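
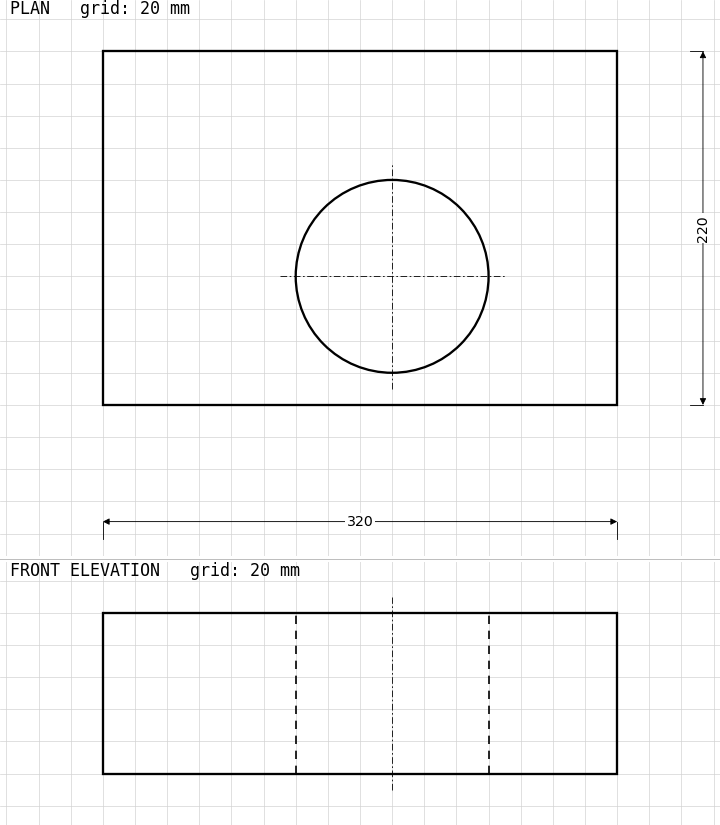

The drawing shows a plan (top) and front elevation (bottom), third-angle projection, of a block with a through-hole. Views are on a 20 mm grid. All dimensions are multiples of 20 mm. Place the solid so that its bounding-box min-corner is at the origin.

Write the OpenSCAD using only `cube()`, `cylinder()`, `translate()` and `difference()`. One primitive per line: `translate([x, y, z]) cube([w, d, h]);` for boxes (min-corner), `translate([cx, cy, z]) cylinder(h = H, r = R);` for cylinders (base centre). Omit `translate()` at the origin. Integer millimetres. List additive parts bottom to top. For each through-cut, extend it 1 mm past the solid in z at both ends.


difference() {
  cube([320, 220, 100]);
  translate([180, 80, -1]) cylinder(h = 102, r = 60);
}


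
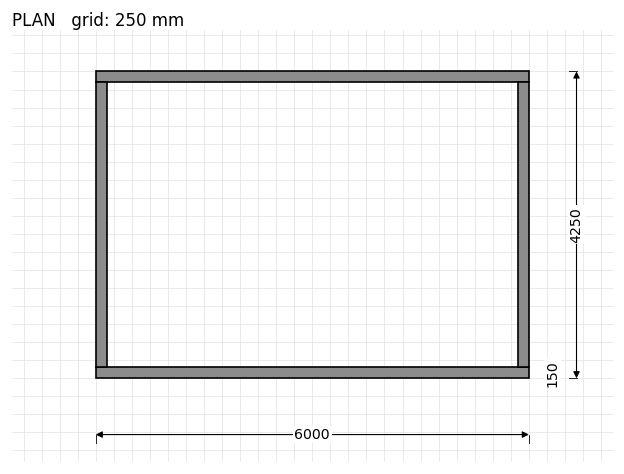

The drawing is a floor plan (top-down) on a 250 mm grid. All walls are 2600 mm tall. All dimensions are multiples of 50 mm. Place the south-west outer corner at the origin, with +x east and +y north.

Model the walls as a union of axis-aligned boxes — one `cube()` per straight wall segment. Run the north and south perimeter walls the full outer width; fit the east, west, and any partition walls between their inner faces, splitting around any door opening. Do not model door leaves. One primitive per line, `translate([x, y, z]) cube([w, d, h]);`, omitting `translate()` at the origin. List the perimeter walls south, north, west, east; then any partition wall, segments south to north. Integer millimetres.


cube([6000, 150, 2600]);
translate([0, 4100, 0]) cube([6000, 150, 2600]);
translate([0, 150, 0]) cube([150, 3950, 2600]);
translate([5850, 150, 0]) cube([150, 3950, 2600]);


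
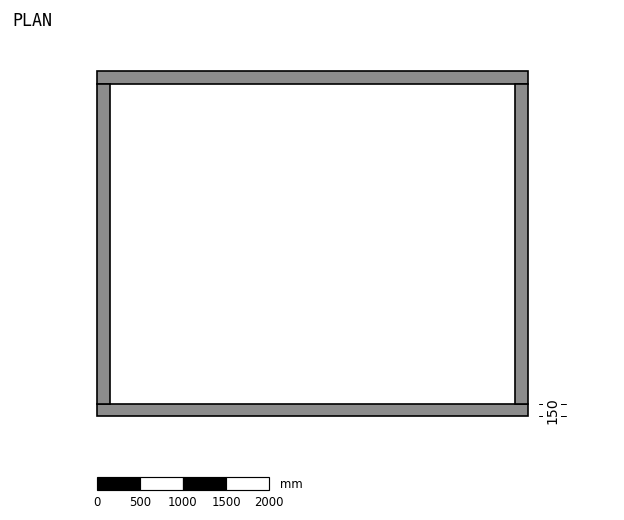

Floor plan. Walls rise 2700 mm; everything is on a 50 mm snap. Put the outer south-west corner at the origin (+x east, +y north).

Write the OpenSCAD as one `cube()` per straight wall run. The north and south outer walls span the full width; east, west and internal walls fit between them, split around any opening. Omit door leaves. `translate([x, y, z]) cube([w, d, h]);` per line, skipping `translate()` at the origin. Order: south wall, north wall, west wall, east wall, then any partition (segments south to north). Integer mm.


cube([5000, 150, 2700]);
translate([0, 3850, 0]) cube([5000, 150, 2700]);
translate([0, 150, 0]) cube([150, 3700, 2700]);
translate([4850, 150, 0]) cube([150, 3700, 2700]);


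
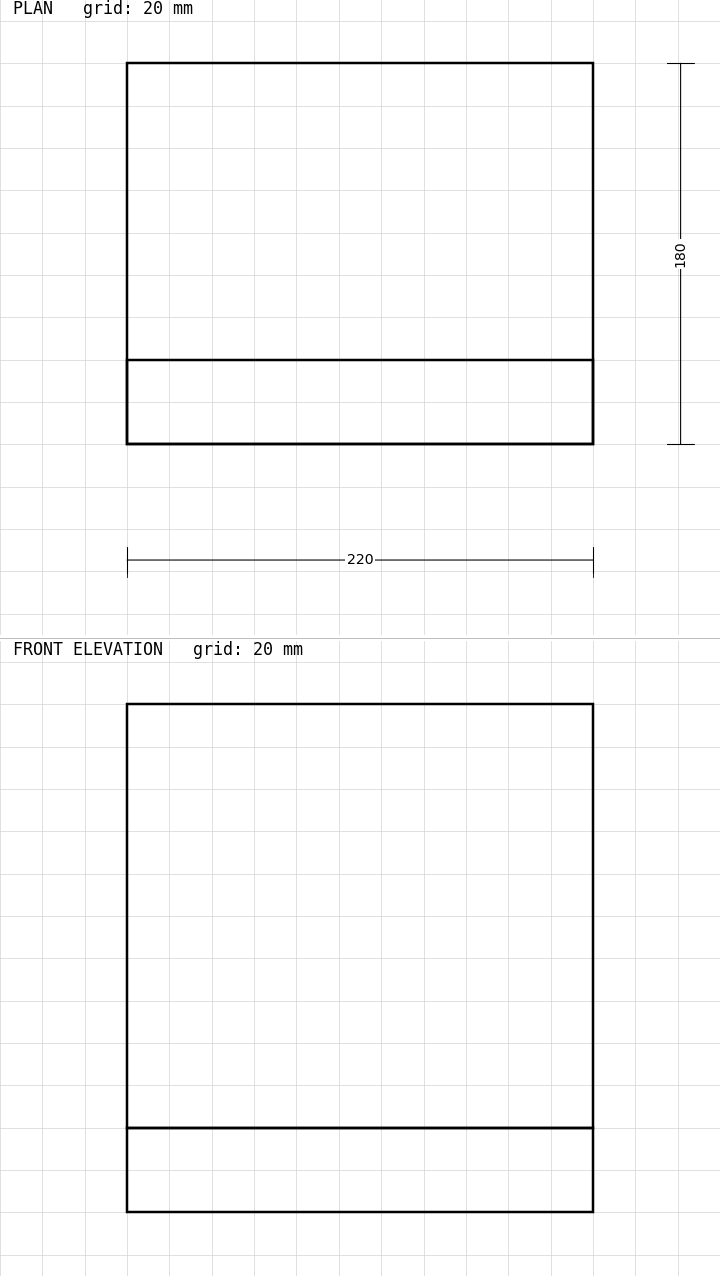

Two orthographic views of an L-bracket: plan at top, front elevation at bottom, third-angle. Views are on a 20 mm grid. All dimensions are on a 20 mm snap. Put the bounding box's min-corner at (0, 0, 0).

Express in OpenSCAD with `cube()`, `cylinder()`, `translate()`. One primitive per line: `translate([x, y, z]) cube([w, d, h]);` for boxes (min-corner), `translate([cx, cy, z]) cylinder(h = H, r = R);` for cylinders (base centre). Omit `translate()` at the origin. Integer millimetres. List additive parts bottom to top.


cube([220, 180, 40]);
translate([0, 0, 40]) cube([220, 40, 200]);


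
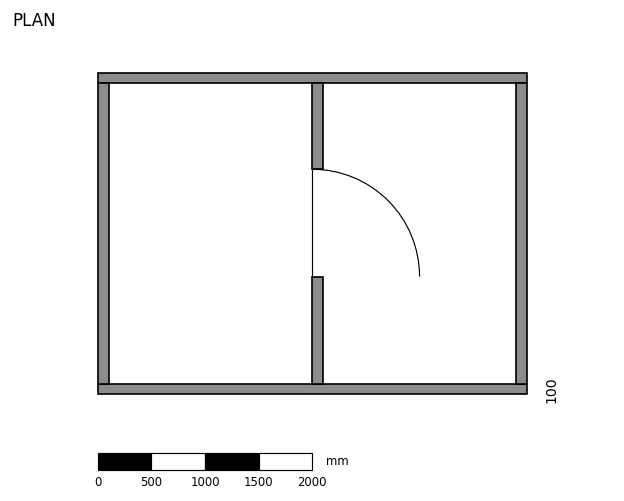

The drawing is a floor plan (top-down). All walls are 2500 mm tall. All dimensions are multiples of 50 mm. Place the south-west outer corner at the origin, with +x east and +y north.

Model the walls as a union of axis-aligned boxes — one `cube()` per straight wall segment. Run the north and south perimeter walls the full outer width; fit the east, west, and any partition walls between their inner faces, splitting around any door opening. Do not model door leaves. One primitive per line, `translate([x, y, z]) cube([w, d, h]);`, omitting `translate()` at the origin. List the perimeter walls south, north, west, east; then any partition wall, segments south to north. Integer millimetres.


cube([4000, 100, 2500]);
translate([0, 2900, 0]) cube([4000, 100, 2500]);
translate([0, 100, 0]) cube([100, 2800, 2500]);
translate([3900, 100, 0]) cube([100, 2800, 2500]);
translate([2000, 100, 0]) cube([100, 1000, 2500]);
translate([2000, 2100, 0]) cube([100, 800, 2500]);


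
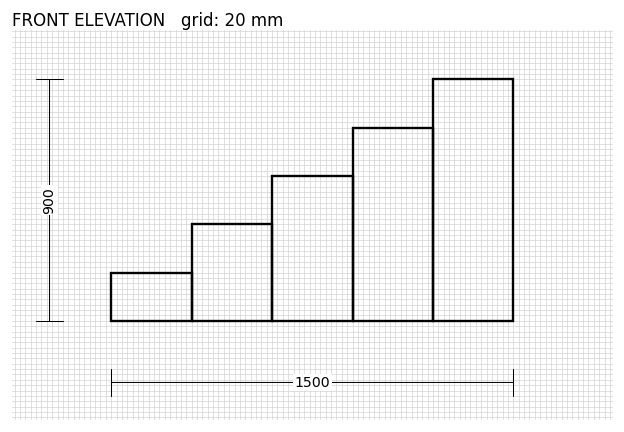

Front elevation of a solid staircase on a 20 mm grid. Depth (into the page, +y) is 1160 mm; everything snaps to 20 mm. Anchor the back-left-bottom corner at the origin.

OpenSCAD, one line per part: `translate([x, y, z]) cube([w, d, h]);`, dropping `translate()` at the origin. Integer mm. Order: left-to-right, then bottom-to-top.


cube([300, 1160, 180]);
translate([300, 0, 0]) cube([300, 1160, 360]);
translate([600, 0, 0]) cube([300, 1160, 540]);
translate([900, 0, 0]) cube([300, 1160, 720]);
translate([1200, 0, 0]) cube([300, 1160, 900]);


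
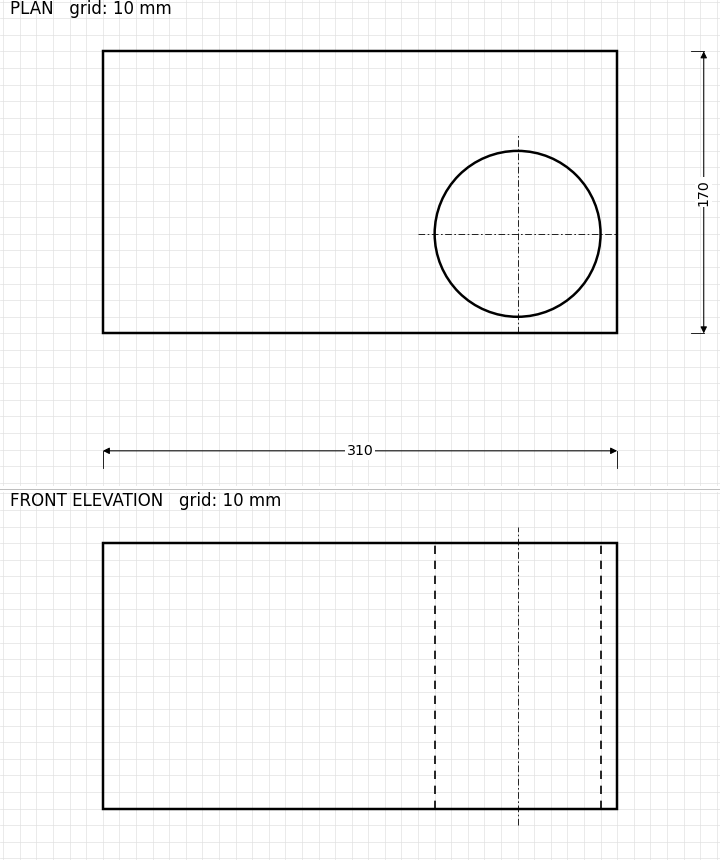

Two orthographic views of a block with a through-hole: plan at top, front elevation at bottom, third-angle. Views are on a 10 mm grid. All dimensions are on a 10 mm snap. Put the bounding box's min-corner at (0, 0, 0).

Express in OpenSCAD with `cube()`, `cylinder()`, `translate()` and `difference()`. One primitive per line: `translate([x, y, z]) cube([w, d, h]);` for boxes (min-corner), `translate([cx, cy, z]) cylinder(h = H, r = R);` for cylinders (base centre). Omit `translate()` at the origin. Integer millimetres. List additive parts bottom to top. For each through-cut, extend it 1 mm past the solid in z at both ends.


difference() {
  cube([310, 170, 160]);
  translate([250, 60, -1]) cylinder(h = 162, r = 50);
}


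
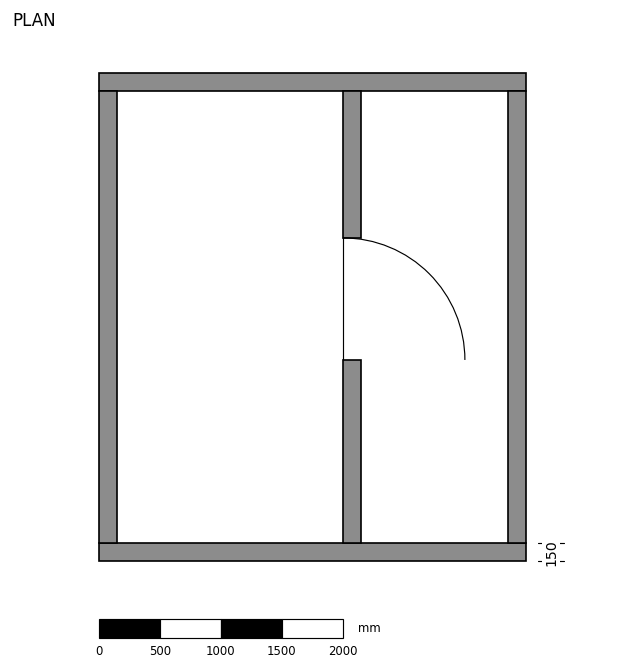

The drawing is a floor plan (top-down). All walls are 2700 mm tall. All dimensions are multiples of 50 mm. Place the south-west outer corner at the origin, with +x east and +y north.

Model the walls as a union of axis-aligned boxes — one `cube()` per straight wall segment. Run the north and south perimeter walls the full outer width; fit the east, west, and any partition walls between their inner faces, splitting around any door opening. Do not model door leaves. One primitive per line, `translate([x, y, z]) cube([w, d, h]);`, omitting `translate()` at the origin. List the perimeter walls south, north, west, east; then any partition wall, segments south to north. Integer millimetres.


cube([3500, 150, 2700]);
translate([0, 3850, 0]) cube([3500, 150, 2700]);
translate([0, 150, 0]) cube([150, 3700, 2700]);
translate([3350, 150, 0]) cube([150, 3700, 2700]);
translate([2000, 150, 0]) cube([150, 1500, 2700]);
translate([2000, 2650, 0]) cube([150, 1200, 2700]);


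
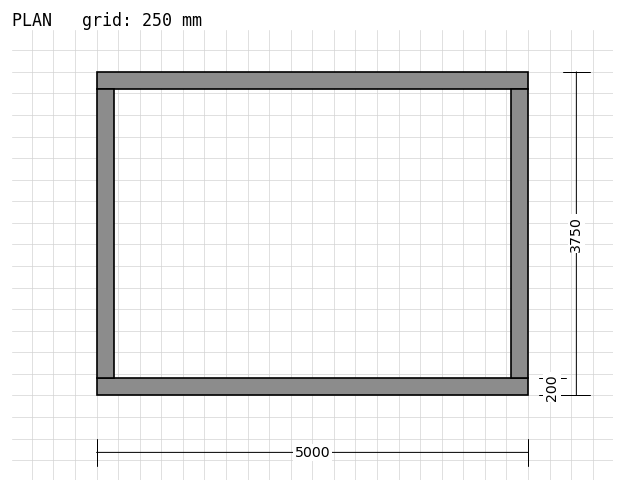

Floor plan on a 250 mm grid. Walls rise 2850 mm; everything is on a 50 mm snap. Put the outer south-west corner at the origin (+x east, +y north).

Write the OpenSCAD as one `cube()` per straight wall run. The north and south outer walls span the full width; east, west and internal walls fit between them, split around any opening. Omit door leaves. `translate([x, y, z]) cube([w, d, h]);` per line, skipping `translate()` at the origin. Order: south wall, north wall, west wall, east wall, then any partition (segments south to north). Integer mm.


cube([5000, 200, 2850]);
translate([0, 3550, 0]) cube([5000, 200, 2850]);
translate([0, 200, 0]) cube([200, 3350, 2850]);
translate([4800, 200, 0]) cube([200, 3350, 2850]);


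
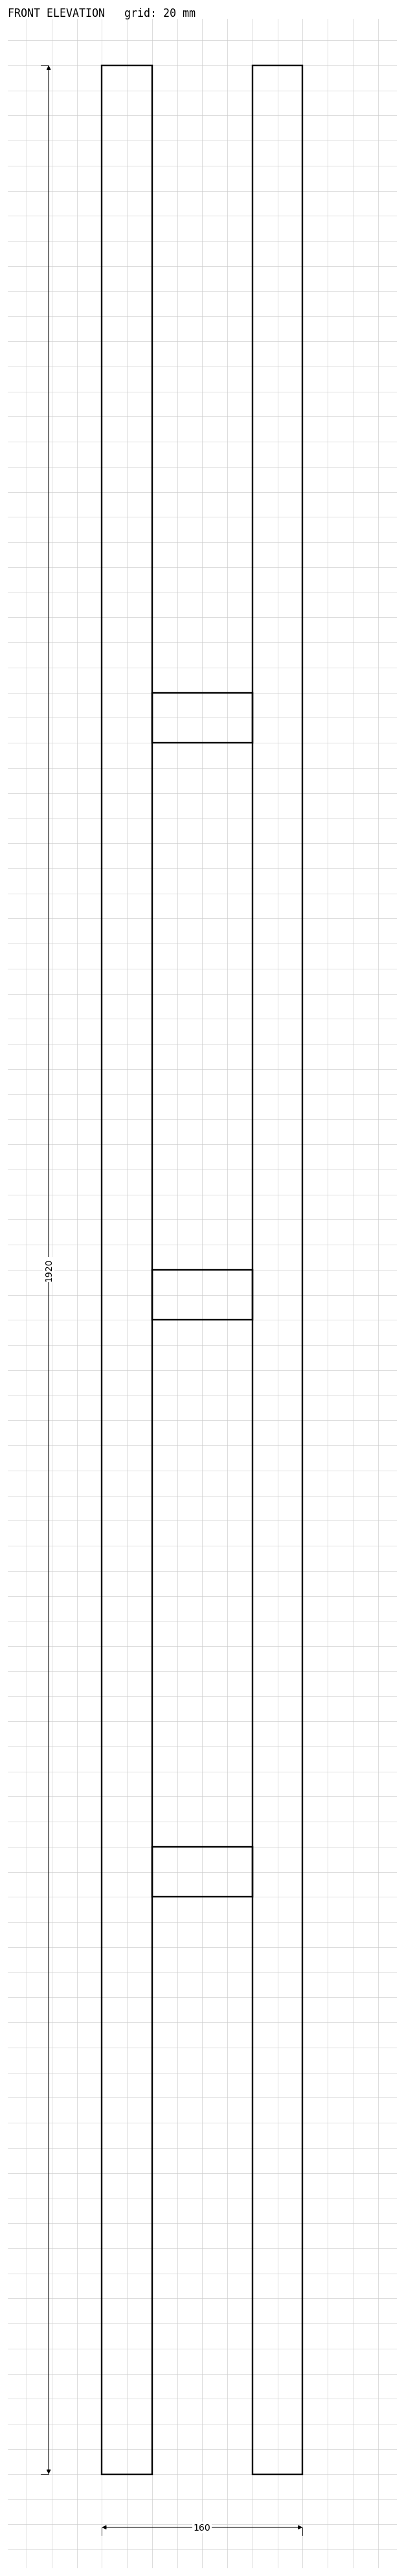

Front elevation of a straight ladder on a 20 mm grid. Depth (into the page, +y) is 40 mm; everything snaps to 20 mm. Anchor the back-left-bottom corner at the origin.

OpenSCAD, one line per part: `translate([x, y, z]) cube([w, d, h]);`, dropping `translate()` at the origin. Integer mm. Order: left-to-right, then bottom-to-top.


cube([40, 40, 1920]);
translate([40, 0, 460]) cube([80, 40, 40]);
translate([40, 0, 920]) cube([80, 40, 40]);
translate([40, 0, 1380]) cube([80, 40, 40]);
translate([120, 0, 0]) cube([40, 40, 1920]);


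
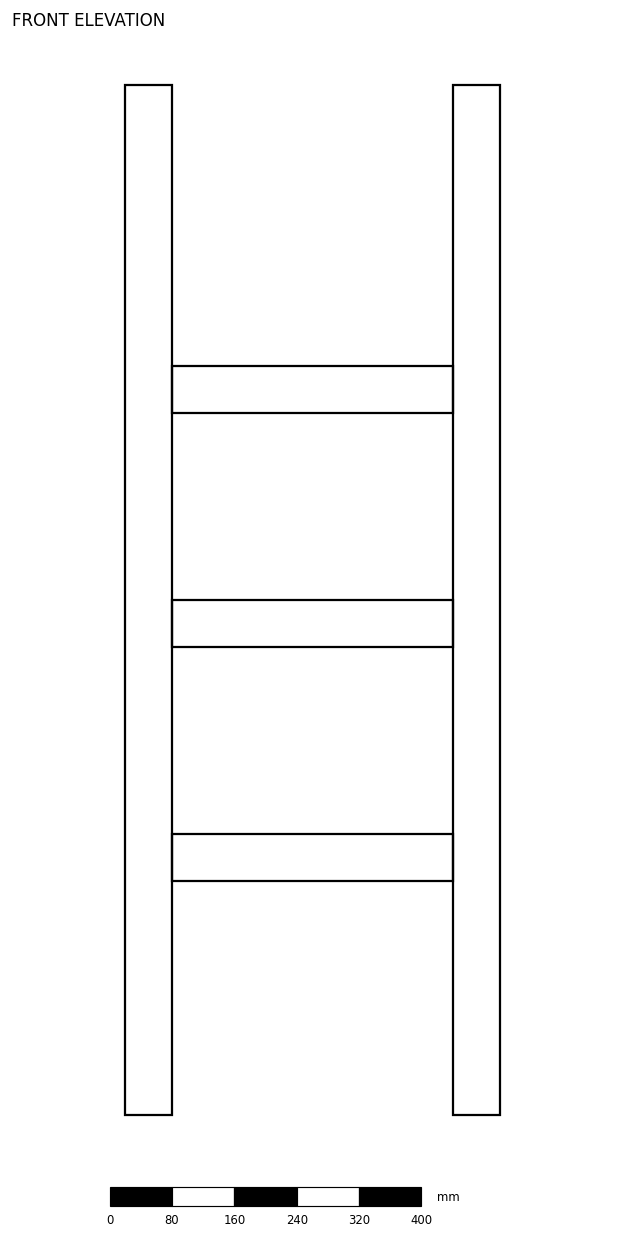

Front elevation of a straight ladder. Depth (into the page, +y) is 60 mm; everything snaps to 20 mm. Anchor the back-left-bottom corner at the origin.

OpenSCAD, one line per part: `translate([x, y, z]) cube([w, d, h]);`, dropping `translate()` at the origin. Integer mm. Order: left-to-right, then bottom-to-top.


cube([60, 60, 1320]);
translate([60, 0, 300]) cube([360, 60, 60]);
translate([60, 0, 600]) cube([360, 60, 60]);
translate([60, 0, 900]) cube([360, 60, 60]);
translate([420, 0, 0]) cube([60, 60, 1320]);


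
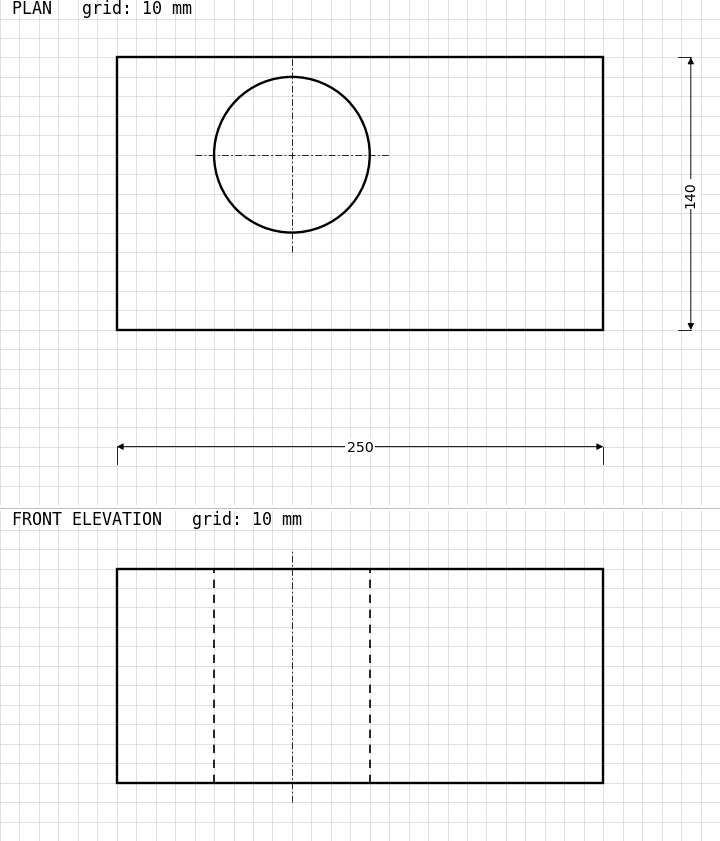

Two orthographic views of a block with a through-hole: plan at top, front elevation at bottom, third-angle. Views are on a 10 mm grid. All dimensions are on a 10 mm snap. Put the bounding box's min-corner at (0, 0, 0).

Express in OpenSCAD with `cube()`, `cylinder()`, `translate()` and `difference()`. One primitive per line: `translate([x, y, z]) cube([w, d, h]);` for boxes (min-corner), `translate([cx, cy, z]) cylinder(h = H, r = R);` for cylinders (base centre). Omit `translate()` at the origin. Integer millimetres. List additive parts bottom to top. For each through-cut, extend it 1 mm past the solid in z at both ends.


difference() {
  cube([250, 140, 110]);
  translate([90, 90, -1]) cylinder(h = 112, r = 40);
}


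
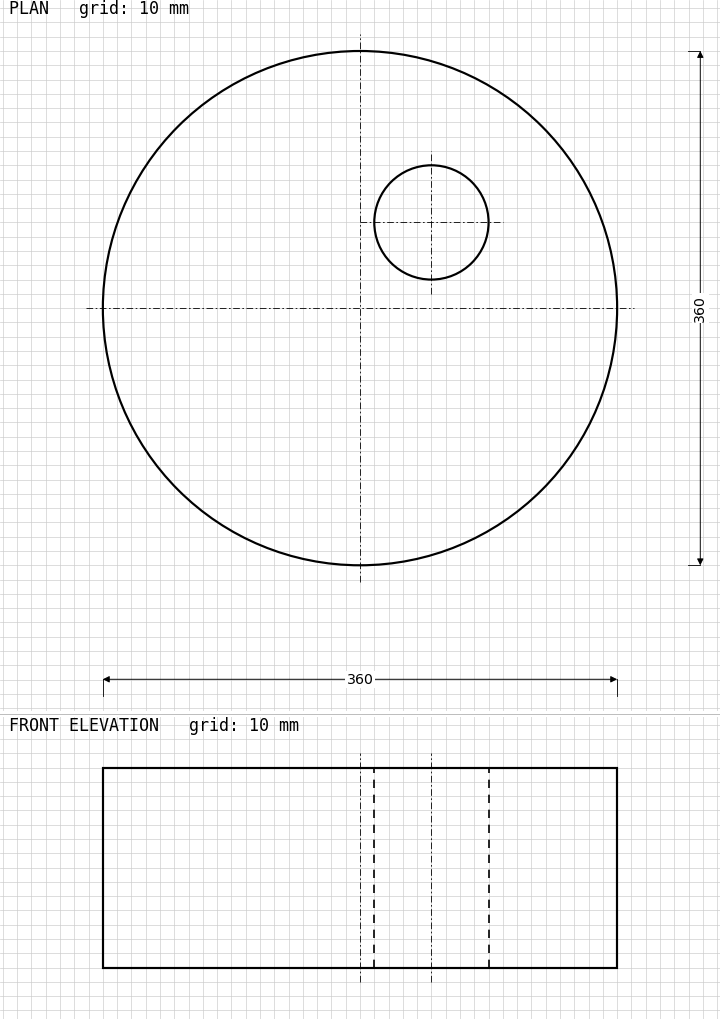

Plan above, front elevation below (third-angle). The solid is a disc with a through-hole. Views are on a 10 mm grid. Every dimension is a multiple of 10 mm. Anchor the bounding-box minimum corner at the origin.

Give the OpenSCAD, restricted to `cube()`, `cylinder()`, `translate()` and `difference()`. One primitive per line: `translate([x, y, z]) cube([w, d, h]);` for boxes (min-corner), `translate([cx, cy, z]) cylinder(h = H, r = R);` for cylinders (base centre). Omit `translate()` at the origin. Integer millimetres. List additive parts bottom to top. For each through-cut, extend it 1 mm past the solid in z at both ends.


difference() {
  translate([180, 180, 0]) cylinder(h = 140, r = 180);
  translate([230, 240, -1]) cylinder(h = 142, r = 40);
}


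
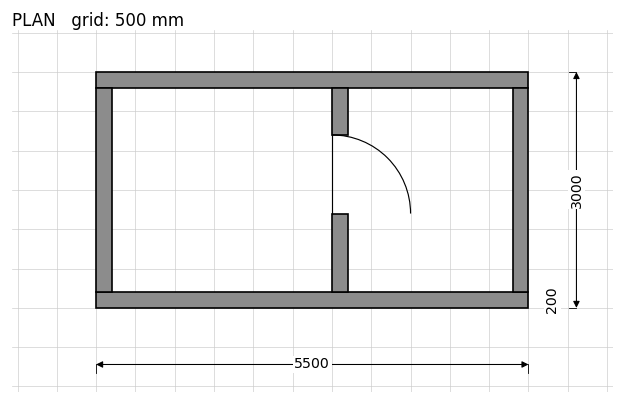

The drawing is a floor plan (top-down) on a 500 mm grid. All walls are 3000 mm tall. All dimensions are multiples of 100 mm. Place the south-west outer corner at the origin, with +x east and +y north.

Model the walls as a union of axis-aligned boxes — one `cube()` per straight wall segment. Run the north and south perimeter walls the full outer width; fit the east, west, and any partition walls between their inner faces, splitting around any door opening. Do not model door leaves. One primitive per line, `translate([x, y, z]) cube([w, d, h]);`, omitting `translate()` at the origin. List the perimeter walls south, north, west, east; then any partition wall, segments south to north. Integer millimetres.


cube([5500, 200, 3000]);
translate([0, 2800, 0]) cube([5500, 200, 3000]);
translate([0, 200, 0]) cube([200, 2600, 3000]);
translate([5300, 200, 0]) cube([200, 2600, 3000]);
translate([3000, 200, 0]) cube([200, 1000, 3000]);
translate([3000, 2200, 0]) cube([200, 600, 3000]);


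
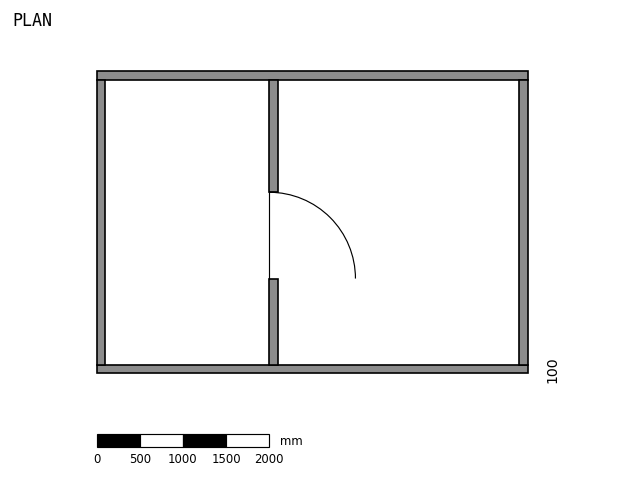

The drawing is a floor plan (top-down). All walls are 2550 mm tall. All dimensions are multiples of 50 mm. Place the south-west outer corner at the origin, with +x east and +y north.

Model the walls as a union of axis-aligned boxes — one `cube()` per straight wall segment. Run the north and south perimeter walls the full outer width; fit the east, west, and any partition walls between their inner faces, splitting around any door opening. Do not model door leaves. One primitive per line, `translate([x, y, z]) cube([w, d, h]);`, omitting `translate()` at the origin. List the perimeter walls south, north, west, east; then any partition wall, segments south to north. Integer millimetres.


cube([5000, 100, 2550]);
translate([0, 3400, 0]) cube([5000, 100, 2550]);
translate([0, 100, 0]) cube([100, 3300, 2550]);
translate([4900, 100, 0]) cube([100, 3300, 2550]);
translate([2000, 100, 0]) cube([100, 1000, 2550]);
translate([2000, 2100, 0]) cube([100, 1300, 2550]);


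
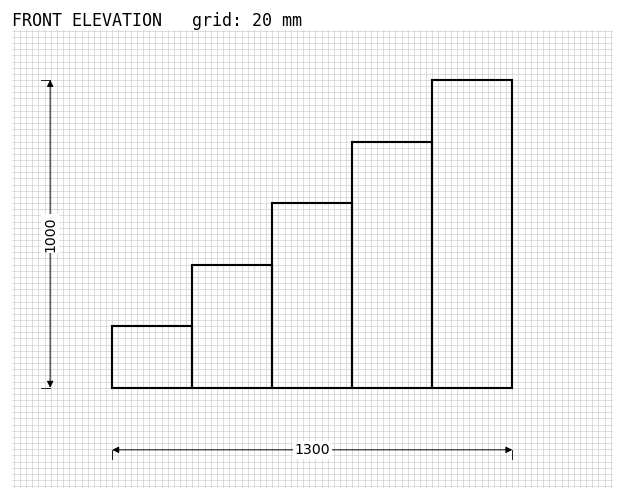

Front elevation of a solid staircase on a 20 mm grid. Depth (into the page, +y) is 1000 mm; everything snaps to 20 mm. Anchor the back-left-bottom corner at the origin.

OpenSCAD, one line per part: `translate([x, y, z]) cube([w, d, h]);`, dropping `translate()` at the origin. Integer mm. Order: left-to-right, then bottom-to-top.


cube([260, 1000, 200]);
translate([260, 0, 0]) cube([260, 1000, 400]);
translate([520, 0, 0]) cube([260, 1000, 600]);
translate([780, 0, 0]) cube([260, 1000, 800]);
translate([1040, 0, 0]) cube([260, 1000, 1000]);


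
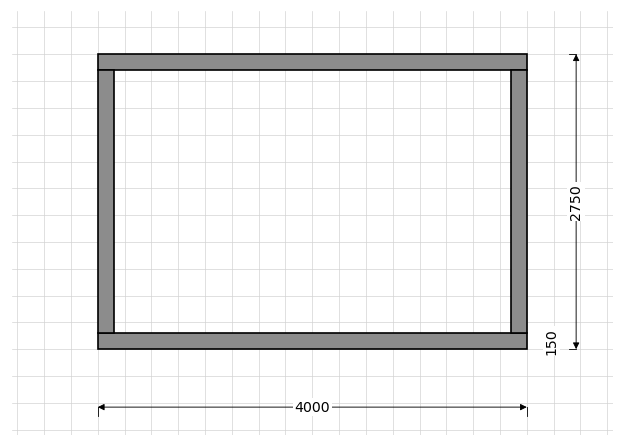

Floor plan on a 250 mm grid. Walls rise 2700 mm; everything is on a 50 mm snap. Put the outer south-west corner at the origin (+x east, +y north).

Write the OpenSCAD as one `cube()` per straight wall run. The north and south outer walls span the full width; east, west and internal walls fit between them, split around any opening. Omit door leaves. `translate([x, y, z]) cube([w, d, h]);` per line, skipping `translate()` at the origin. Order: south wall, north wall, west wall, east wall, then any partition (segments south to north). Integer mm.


cube([4000, 150, 2700]);
translate([0, 2600, 0]) cube([4000, 150, 2700]);
translate([0, 150, 0]) cube([150, 2450, 2700]);
translate([3850, 150, 0]) cube([150, 2450, 2700]);


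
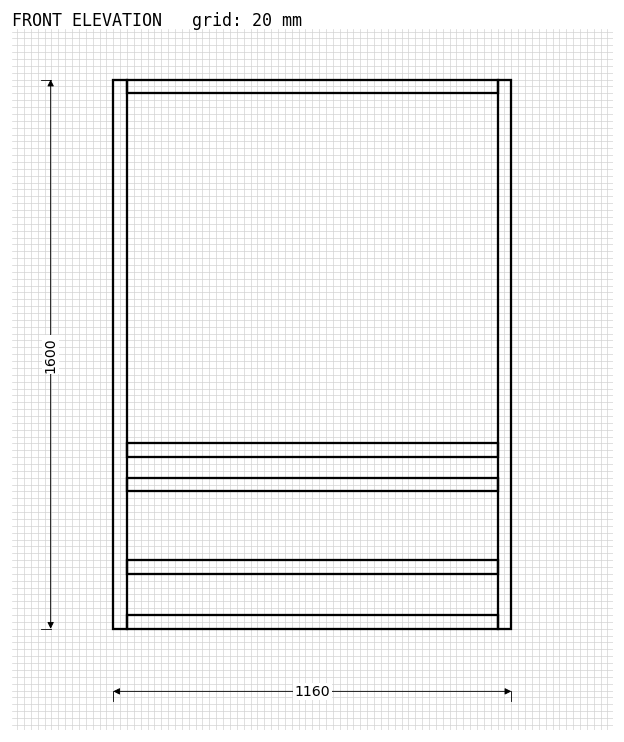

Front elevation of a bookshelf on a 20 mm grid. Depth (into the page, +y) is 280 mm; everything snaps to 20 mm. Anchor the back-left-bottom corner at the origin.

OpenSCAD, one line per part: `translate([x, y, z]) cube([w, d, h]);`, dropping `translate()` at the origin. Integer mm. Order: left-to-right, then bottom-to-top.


cube([40, 280, 1600]);
translate([40, 0, 0]) cube([1080, 280, 40]);
translate([40, 0, 160]) cube([1080, 280, 40]);
translate([40, 0, 400]) cube([1080, 280, 40]);
translate([40, 0, 500]) cube([1080, 280, 40]);
translate([40, 0, 1560]) cube([1080, 280, 40]);
translate([1120, 0, 0]) cube([40, 280, 1600]);


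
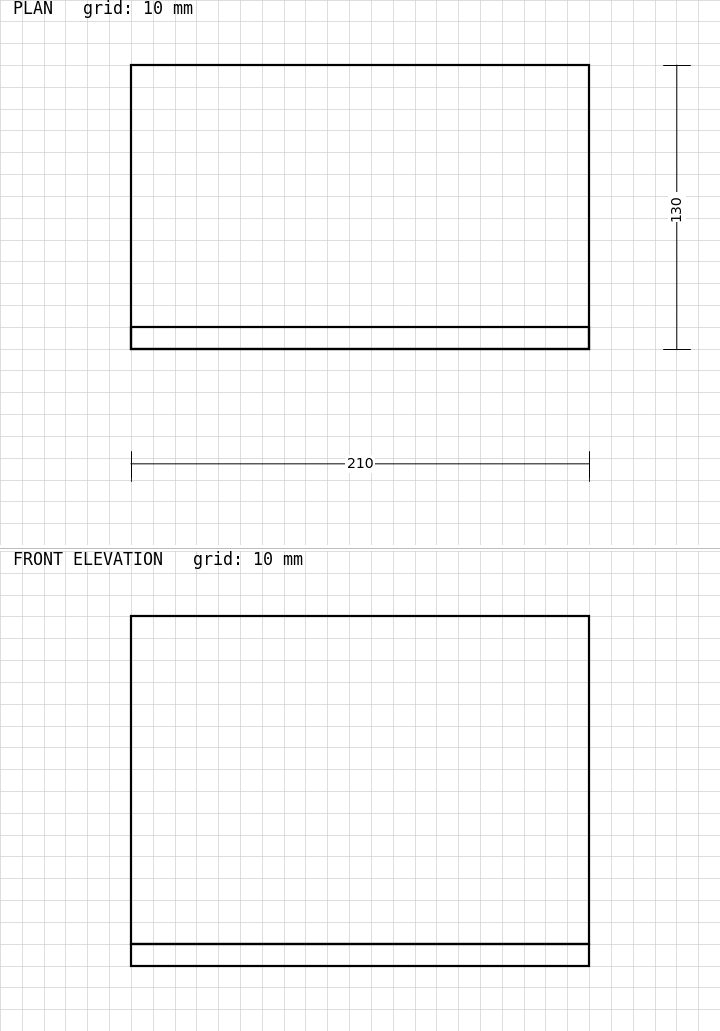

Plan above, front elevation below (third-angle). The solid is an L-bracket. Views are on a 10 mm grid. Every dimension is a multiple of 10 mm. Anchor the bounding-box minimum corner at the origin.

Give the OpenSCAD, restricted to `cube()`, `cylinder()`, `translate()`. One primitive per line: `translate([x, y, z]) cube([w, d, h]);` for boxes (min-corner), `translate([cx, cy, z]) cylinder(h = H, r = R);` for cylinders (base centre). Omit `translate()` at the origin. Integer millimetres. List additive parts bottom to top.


cube([210, 130, 10]);
translate([0, 0, 10]) cube([210, 10, 150]);


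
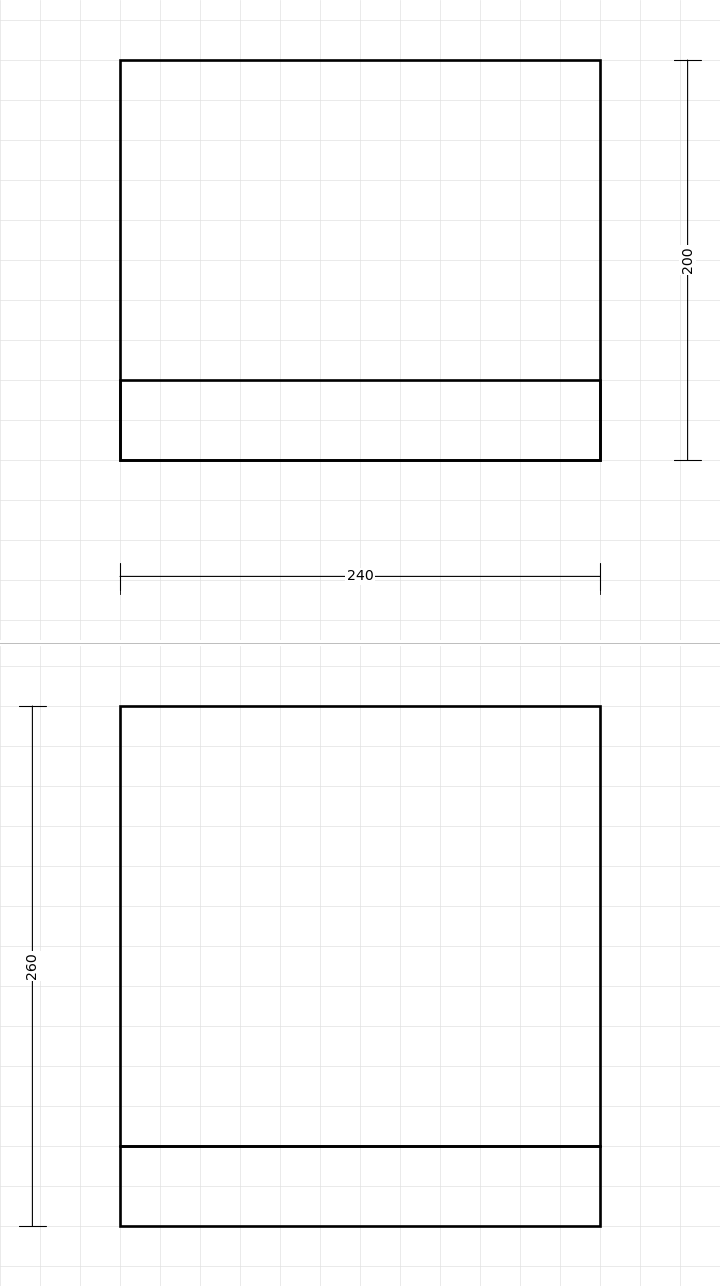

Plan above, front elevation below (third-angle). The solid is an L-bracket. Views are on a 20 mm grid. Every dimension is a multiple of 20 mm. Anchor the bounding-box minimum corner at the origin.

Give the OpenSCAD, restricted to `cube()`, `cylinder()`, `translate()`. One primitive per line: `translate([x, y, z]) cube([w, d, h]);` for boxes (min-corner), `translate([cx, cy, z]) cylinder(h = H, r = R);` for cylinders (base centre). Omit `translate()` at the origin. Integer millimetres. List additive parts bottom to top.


cube([240, 200, 40]);
translate([0, 0, 40]) cube([240, 40, 220]);


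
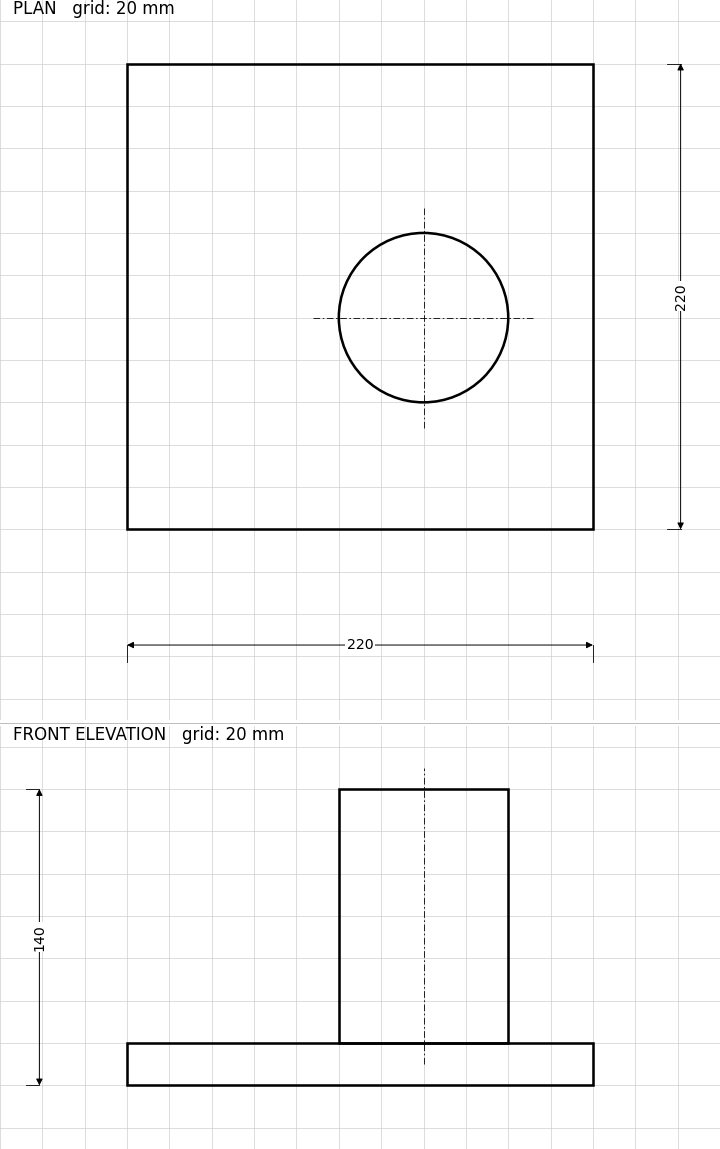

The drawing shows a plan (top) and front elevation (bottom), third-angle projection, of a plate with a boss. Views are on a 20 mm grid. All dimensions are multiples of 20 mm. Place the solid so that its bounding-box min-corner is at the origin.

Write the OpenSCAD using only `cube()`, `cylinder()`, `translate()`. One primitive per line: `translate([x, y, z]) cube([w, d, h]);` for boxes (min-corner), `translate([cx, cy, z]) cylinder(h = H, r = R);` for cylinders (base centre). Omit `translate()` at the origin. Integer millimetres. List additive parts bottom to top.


cube([220, 220, 20]);
translate([140, 100, 20]) cylinder(h = 120, r = 40);


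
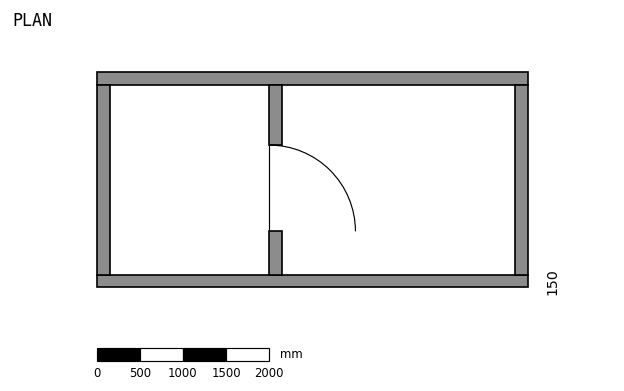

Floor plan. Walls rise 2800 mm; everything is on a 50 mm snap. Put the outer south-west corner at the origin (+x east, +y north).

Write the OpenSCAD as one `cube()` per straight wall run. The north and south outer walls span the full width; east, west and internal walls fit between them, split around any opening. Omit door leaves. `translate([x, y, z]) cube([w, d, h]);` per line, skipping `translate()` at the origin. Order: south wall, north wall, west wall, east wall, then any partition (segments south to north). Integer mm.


cube([5000, 150, 2800]);
translate([0, 2350, 0]) cube([5000, 150, 2800]);
translate([0, 150, 0]) cube([150, 2200, 2800]);
translate([4850, 150, 0]) cube([150, 2200, 2800]);
translate([2000, 150, 0]) cube([150, 500, 2800]);
translate([2000, 1650, 0]) cube([150, 700, 2800]);


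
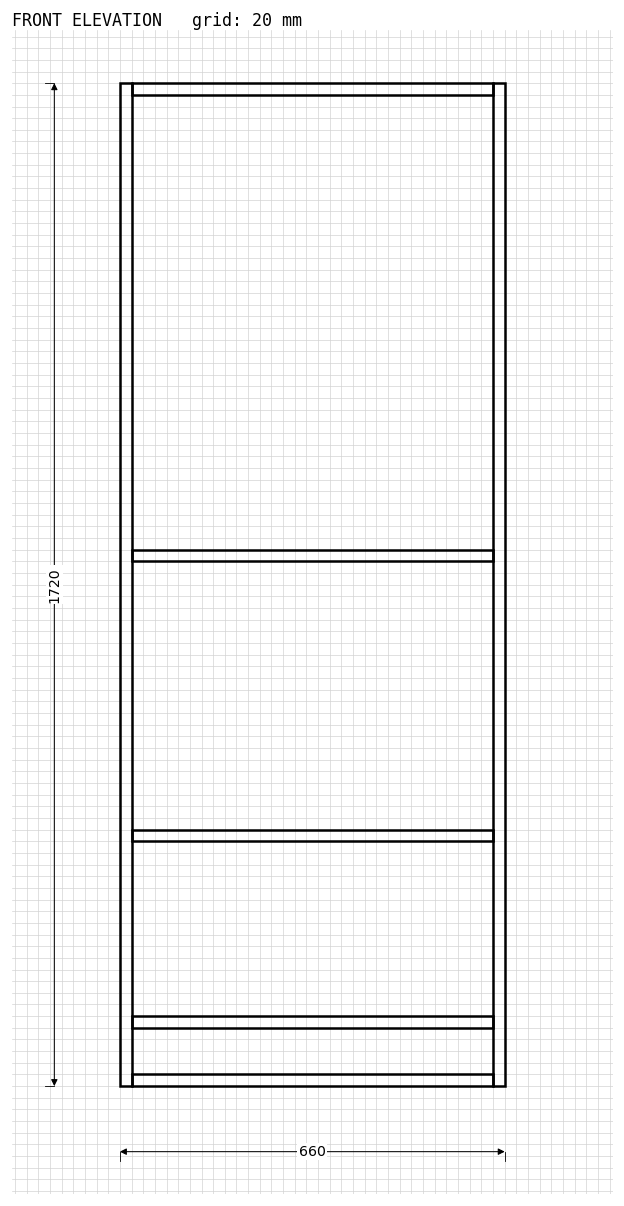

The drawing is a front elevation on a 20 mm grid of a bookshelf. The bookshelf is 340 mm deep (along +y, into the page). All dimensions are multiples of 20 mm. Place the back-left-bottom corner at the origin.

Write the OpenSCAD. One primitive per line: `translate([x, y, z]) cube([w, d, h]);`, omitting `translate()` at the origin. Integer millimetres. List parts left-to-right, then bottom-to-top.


cube([20, 340, 1720]);
translate([20, 0, 0]) cube([620, 340, 20]);
translate([20, 0, 100]) cube([620, 340, 20]);
translate([20, 0, 420]) cube([620, 340, 20]);
translate([20, 0, 900]) cube([620, 340, 20]);
translate([20, 0, 1700]) cube([620, 340, 20]);
translate([640, 0, 0]) cube([20, 340, 1720]);


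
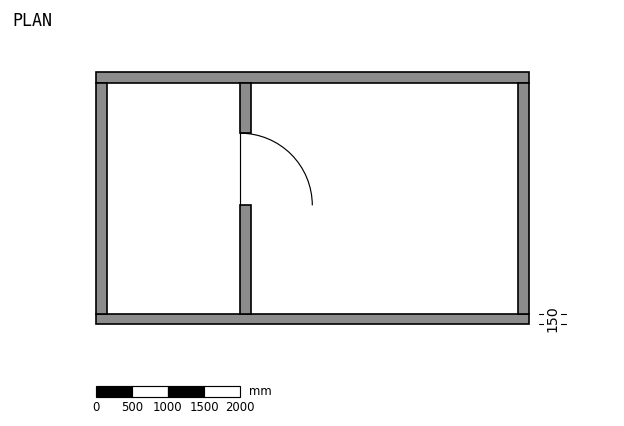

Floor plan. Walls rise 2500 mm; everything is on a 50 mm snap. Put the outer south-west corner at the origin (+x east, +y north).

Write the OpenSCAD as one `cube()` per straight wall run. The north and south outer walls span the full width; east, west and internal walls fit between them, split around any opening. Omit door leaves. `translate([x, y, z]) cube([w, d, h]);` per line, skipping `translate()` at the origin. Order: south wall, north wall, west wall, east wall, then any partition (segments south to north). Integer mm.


cube([6000, 150, 2500]);
translate([0, 3350, 0]) cube([6000, 150, 2500]);
translate([0, 150, 0]) cube([150, 3200, 2500]);
translate([5850, 150, 0]) cube([150, 3200, 2500]);
translate([2000, 150, 0]) cube([150, 1500, 2500]);
translate([2000, 2650, 0]) cube([150, 700, 2500]);


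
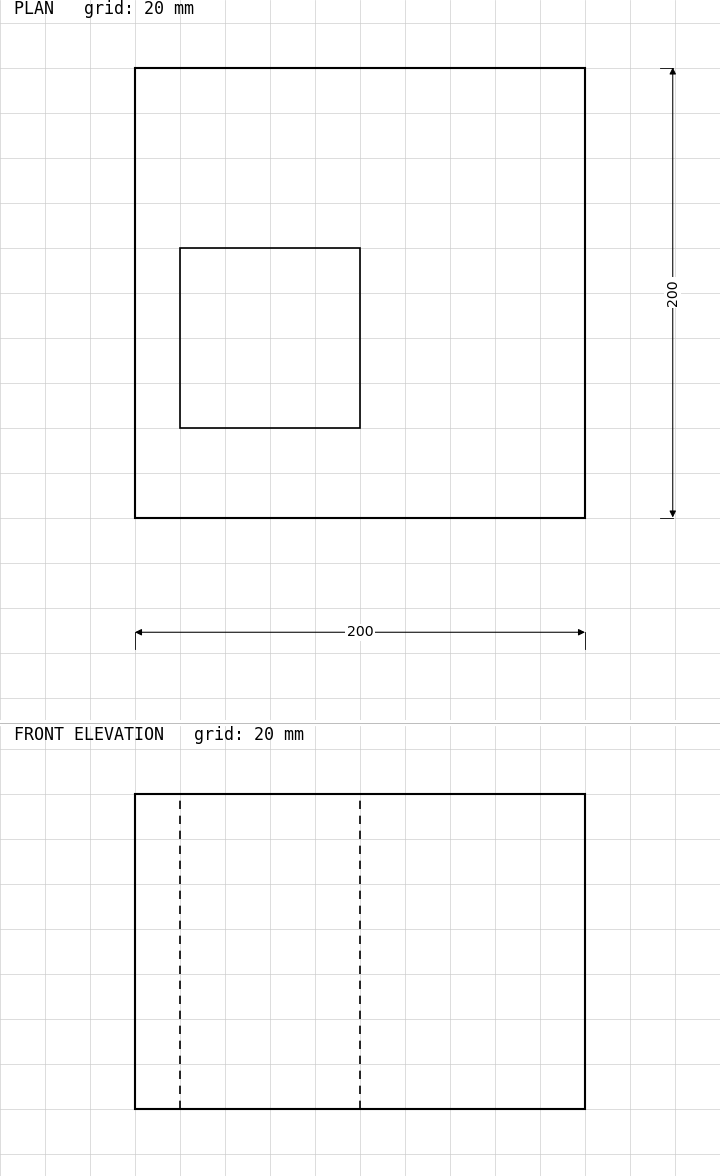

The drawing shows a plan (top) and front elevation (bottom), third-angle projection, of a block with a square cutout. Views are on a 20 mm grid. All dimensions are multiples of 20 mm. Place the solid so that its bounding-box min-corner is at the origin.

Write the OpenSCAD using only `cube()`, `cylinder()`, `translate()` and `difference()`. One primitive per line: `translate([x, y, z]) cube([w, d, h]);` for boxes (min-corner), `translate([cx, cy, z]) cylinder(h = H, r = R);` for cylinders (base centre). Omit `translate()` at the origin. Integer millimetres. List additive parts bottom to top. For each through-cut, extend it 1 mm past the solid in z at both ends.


difference() {
  cube([200, 200, 140]);
  translate([20, 40, -1]) cube([80, 80, 142]);
}


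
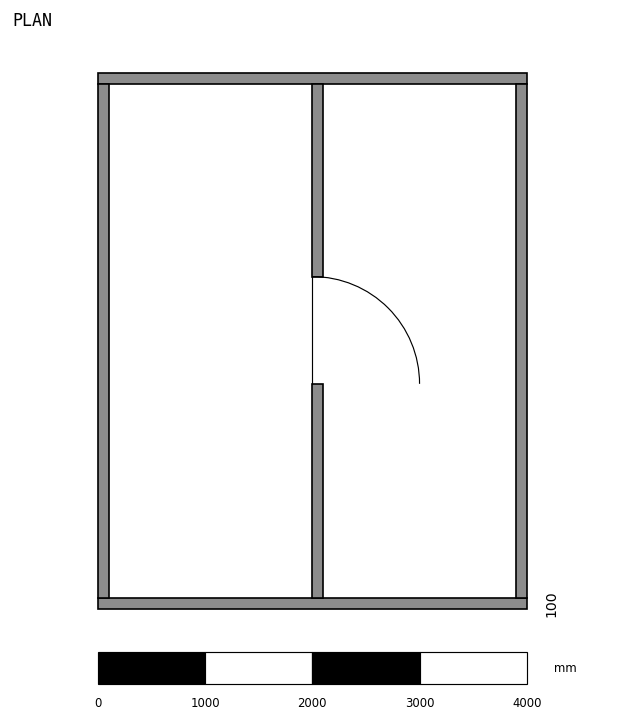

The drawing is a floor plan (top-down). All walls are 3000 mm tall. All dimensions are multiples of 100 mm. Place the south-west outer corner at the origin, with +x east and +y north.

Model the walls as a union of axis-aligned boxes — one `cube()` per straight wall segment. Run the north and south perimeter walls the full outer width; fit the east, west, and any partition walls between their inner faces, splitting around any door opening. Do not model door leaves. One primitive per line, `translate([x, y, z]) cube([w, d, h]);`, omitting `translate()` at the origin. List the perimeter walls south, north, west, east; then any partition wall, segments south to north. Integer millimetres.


cube([4000, 100, 3000]);
translate([0, 4900, 0]) cube([4000, 100, 3000]);
translate([0, 100, 0]) cube([100, 4800, 3000]);
translate([3900, 100, 0]) cube([100, 4800, 3000]);
translate([2000, 100, 0]) cube([100, 2000, 3000]);
translate([2000, 3100, 0]) cube([100, 1800, 3000]);


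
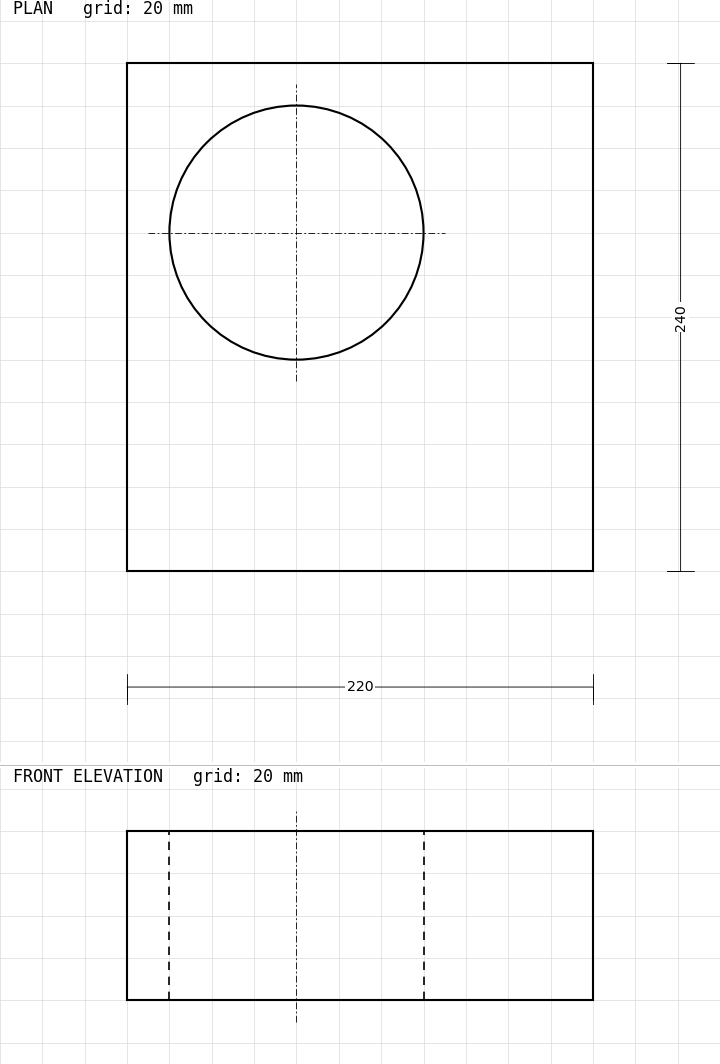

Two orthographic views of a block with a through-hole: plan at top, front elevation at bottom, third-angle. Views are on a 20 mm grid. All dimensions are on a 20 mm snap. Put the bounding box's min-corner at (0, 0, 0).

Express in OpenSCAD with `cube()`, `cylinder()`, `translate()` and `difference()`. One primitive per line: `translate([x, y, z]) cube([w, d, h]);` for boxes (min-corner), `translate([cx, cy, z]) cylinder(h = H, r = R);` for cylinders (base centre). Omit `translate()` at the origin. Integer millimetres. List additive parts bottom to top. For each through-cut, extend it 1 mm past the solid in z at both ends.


difference() {
  cube([220, 240, 80]);
  translate([80, 160, -1]) cylinder(h = 82, r = 60);
}


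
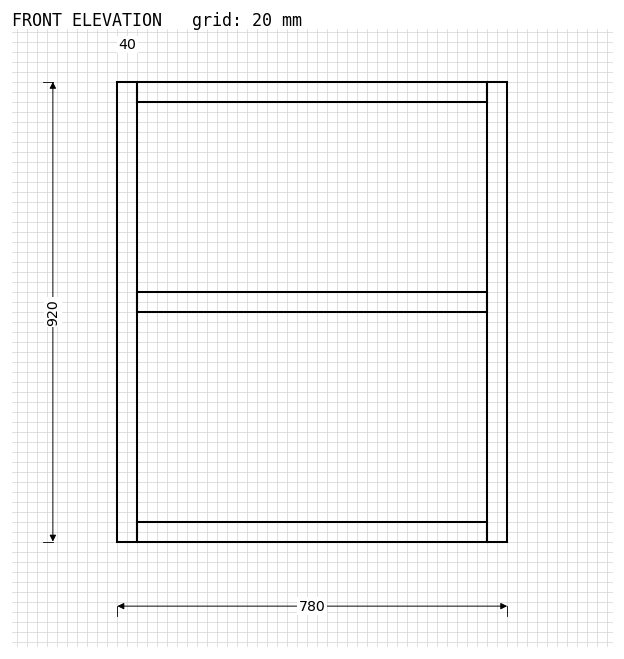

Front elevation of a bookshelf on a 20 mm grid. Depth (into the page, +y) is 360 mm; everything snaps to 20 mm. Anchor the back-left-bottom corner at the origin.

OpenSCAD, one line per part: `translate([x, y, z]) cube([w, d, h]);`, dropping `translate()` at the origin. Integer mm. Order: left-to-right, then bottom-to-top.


cube([40, 360, 920]);
translate([40, 0, 0]) cube([700, 360, 40]);
translate([40, 0, 460]) cube([700, 360, 40]);
translate([40, 0, 880]) cube([700, 360, 40]);
translate([740, 0, 0]) cube([40, 360, 920]);


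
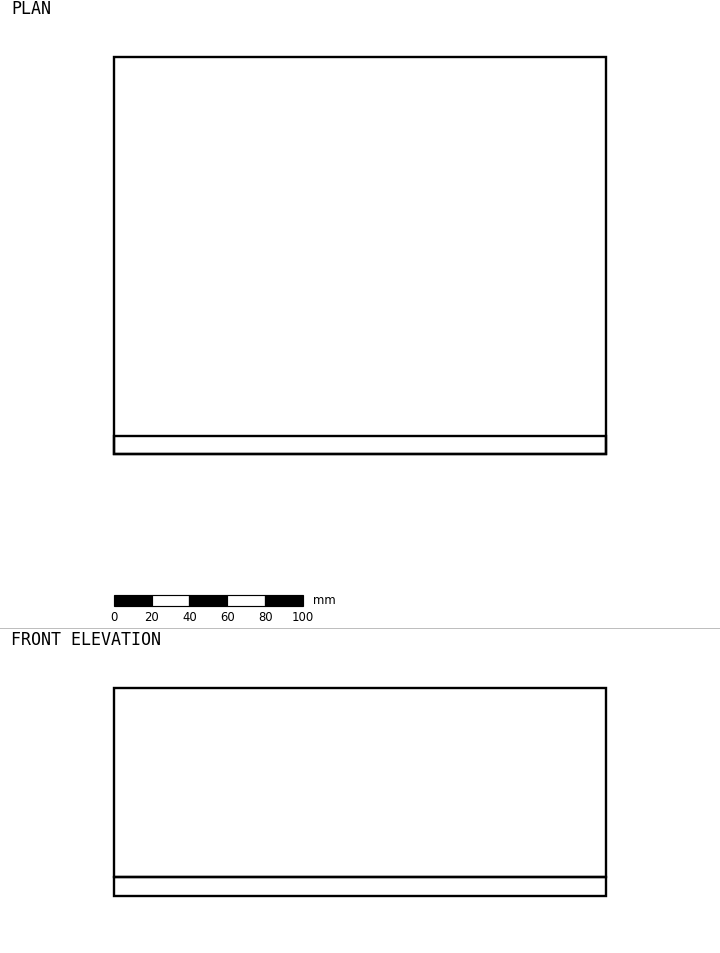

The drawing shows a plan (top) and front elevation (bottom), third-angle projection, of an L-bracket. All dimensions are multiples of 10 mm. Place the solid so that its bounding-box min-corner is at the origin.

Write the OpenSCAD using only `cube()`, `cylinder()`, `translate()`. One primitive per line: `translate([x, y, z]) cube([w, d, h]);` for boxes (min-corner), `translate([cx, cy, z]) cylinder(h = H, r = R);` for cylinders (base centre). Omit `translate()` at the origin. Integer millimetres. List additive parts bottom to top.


cube([260, 210, 10]);
translate([0, 0, 10]) cube([260, 10, 100]);


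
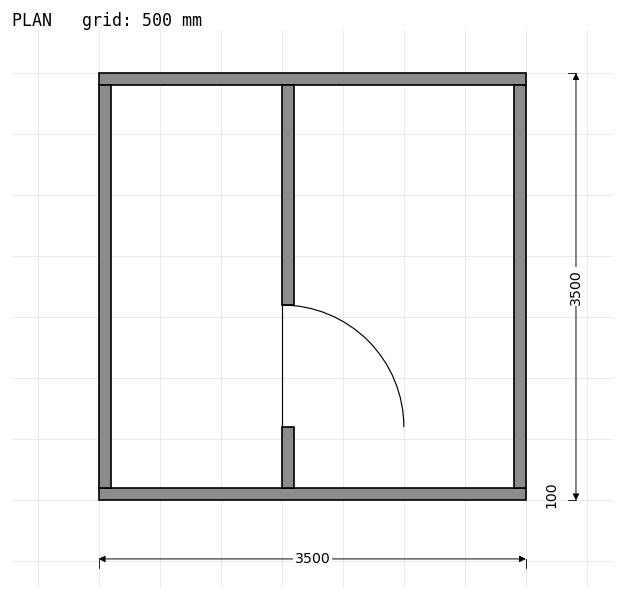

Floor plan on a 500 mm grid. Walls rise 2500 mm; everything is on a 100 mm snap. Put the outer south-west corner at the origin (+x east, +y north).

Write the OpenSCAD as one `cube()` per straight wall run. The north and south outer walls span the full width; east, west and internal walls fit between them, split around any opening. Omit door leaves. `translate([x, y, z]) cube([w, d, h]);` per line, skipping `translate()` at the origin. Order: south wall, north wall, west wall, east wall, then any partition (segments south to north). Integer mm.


cube([3500, 100, 2500]);
translate([0, 3400, 0]) cube([3500, 100, 2500]);
translate([0, 100, 0]) cube([100, 3300, 2500]);
translate([3400, 100, 0]) cube([100, 3300, 2500]);
translate([1500, 100, 0]) cube([100, 500, 2500]);
translate([1500, 1600, 0]) cube([100, 1800, 2500]);


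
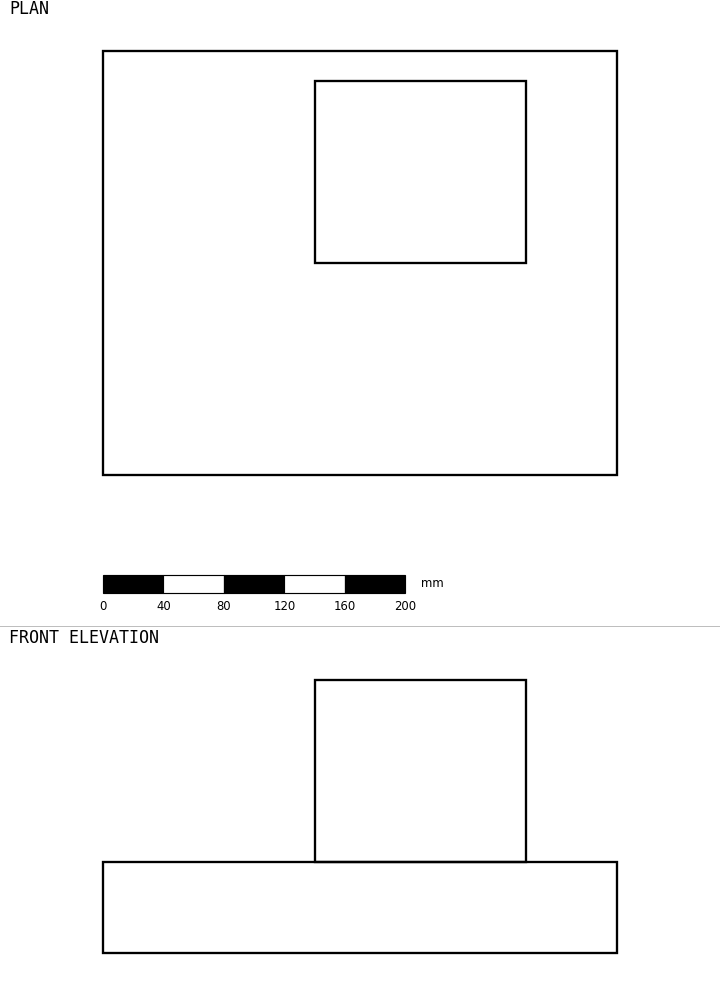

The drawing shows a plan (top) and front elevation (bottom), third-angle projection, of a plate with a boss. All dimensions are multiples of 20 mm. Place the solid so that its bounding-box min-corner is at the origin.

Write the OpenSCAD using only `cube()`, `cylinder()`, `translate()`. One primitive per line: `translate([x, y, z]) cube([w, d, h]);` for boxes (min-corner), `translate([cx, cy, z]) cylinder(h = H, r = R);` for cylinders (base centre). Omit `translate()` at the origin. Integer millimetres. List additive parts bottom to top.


cube([340, 280, 60]);
translate([140, 140, 60]) cube([140, 120, 120]);


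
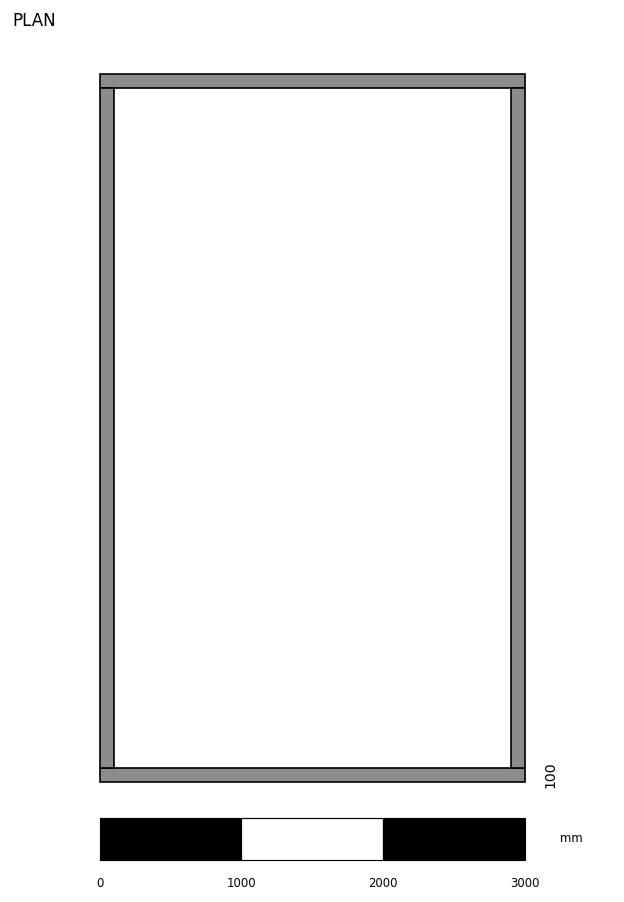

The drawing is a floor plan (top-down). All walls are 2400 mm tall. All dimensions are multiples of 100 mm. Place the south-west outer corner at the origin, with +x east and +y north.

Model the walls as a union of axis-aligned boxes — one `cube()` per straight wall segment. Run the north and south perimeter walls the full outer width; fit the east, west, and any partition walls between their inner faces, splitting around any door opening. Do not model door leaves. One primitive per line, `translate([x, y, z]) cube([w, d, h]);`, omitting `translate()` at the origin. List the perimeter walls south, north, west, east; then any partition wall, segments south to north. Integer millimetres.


cube([3000, 100, 2400]);
translate([0, 4900, 0]) cube([3000, 100, 2400]);
translate([0, 100, 0]) cube([100, 4800, 2400]);
translate([2900, 100, 0]) cube([100, 4800, 2400]);


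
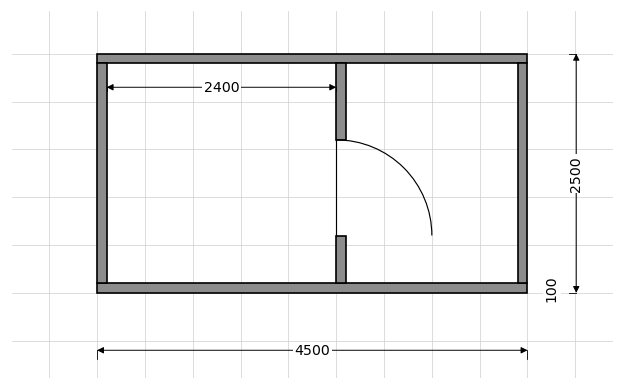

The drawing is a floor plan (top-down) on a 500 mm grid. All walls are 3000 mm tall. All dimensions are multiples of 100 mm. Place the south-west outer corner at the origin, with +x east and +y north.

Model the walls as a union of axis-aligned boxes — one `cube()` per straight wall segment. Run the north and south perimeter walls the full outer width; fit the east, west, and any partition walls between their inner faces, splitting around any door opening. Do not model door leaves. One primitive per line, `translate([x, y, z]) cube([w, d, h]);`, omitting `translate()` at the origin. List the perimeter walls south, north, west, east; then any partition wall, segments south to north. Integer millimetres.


cube([4500, 100, 3000]);
translate([0, 2400, 0]) cube([4500, 100, 3000]);
translate([0, 100, 0]) cube([100, 2300, 3000]);
translate([4400, 100, 0]) cube([100, 2300, 3000]);
translate([2500, 100, 0]) cube([100, 500, 3000]);
translate([2500, 1600, 0]) cube([100, 800, 3000]);


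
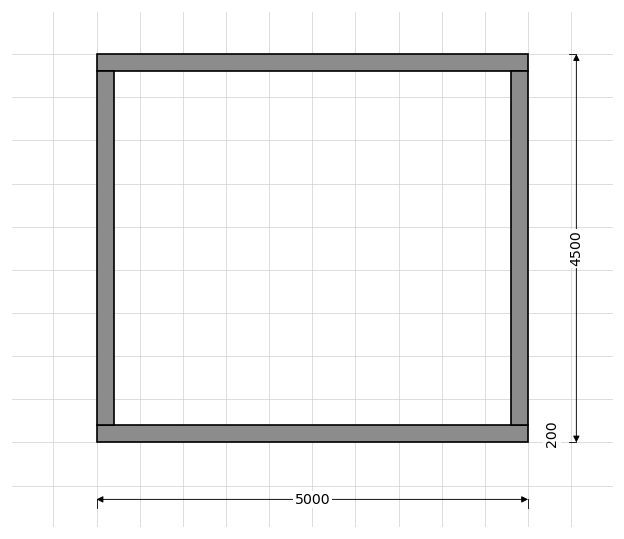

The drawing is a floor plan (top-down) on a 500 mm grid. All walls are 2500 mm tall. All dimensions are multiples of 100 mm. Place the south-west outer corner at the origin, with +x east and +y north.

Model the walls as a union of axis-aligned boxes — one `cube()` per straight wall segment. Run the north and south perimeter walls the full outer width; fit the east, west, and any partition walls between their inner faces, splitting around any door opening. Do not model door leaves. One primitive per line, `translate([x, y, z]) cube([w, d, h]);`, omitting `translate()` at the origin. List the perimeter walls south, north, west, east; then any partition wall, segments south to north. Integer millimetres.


cube([5000, 200, 2500]);
translate([0, 4300, 0]) cube([5000, 200, 2500]);
translate([0, 200, 0]) cube([200, 4100, 2500]);
translate([4800, 200, 0]) cube([200, 4100, 2500]);


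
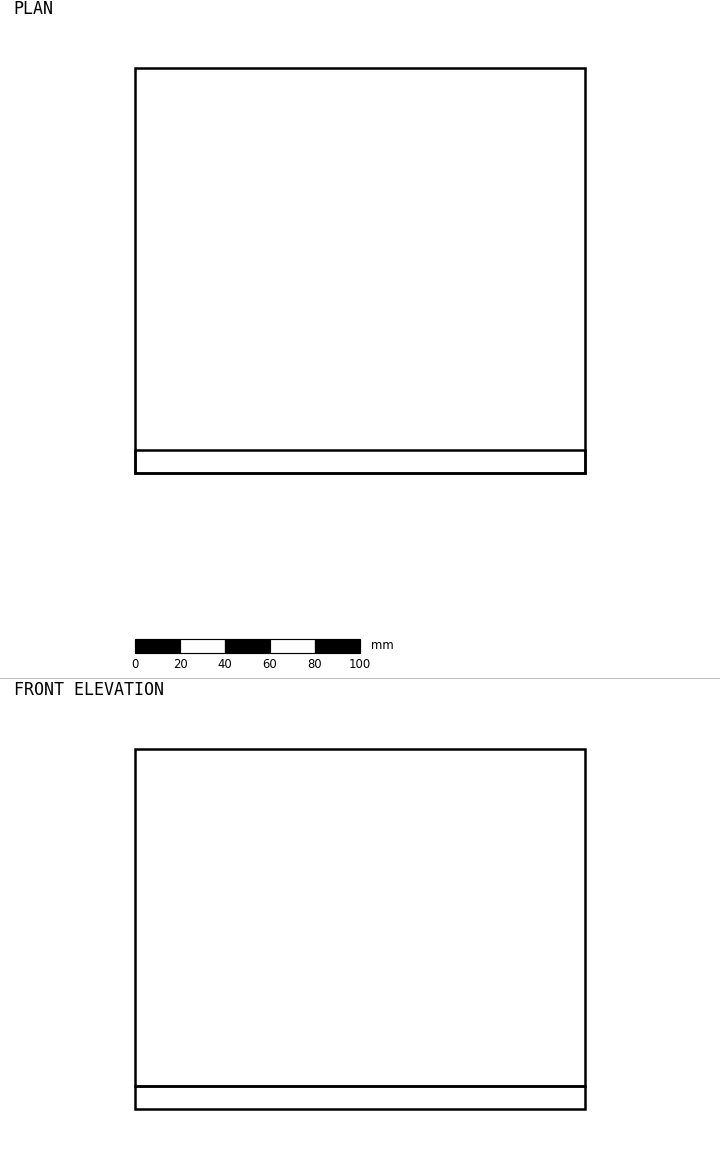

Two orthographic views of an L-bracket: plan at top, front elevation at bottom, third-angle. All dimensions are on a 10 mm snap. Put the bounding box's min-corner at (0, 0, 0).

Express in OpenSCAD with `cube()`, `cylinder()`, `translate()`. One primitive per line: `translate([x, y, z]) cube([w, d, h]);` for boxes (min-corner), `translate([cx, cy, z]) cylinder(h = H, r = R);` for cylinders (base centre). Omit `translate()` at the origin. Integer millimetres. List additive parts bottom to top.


cube([200, 180, 10]);
translate([0, 0, 10]) cube([200, 10, 150]);


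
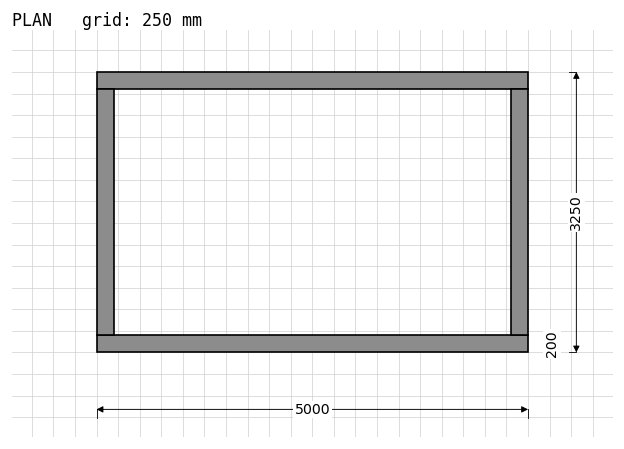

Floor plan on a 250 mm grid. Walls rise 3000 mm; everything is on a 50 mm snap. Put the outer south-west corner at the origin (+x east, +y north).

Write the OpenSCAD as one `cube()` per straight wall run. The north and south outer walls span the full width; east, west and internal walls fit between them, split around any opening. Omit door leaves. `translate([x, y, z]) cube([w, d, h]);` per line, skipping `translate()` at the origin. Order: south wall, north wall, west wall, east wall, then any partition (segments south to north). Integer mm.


cube([5000, 200, 3000]);
translate([0, 3050, 0]) cube([5000, 200, 3000]);
translate([0, 200, 0]) cube([200, 2850, 3000]);
translate([4800, 200, 0]) cube([200, 2850, 3000]);


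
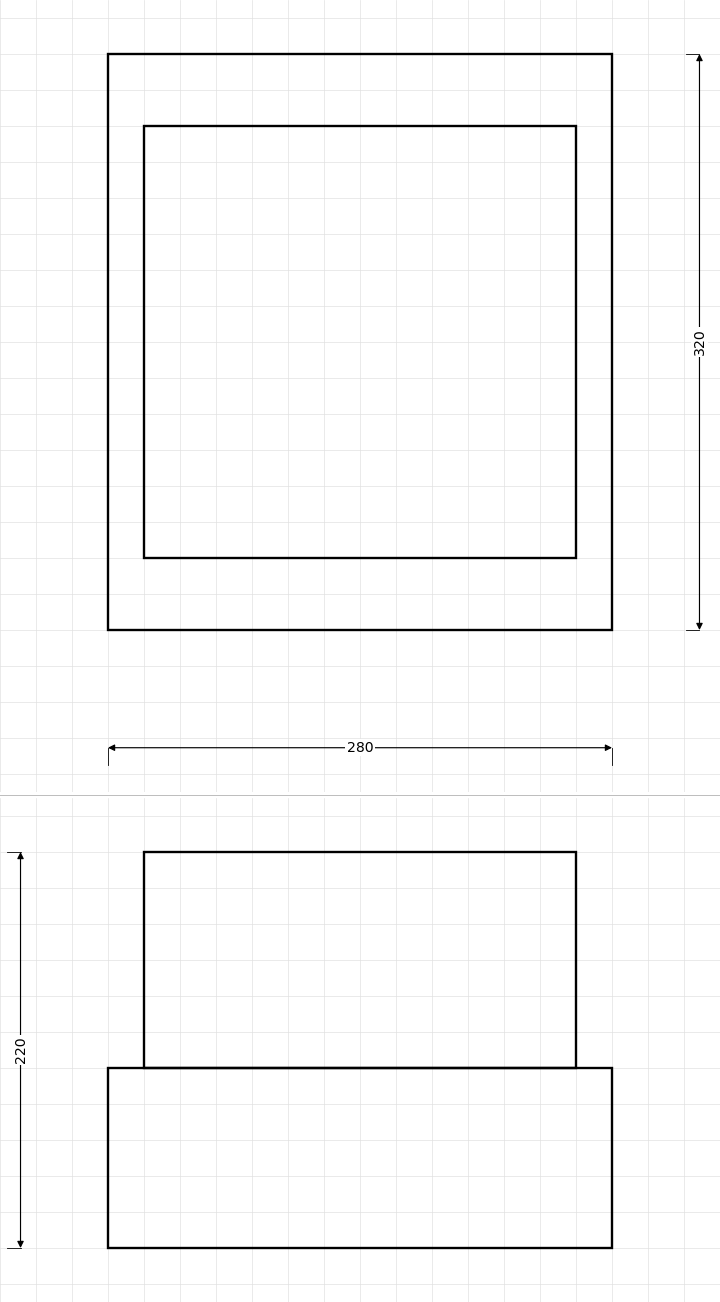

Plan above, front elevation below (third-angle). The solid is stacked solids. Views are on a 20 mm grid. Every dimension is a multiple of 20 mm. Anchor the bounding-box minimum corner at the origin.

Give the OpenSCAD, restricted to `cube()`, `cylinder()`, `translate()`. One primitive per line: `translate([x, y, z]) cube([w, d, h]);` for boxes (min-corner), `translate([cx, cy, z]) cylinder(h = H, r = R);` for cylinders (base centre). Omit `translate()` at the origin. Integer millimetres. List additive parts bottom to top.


cube([280, 320, 100]);
translate([20, 40, 100]) cube([240, 240, 120]);


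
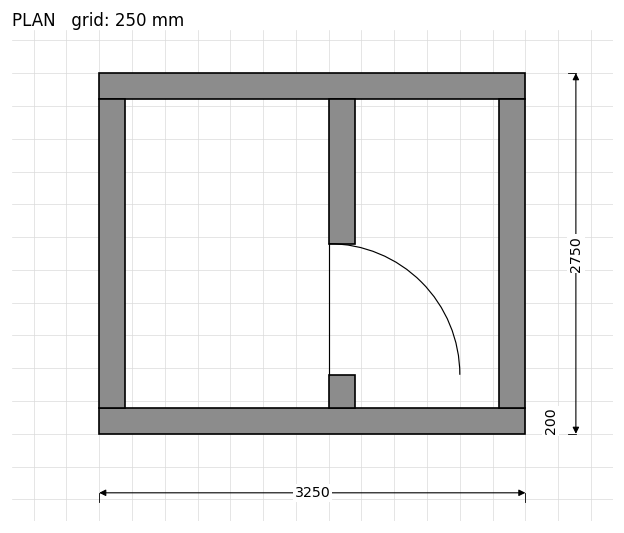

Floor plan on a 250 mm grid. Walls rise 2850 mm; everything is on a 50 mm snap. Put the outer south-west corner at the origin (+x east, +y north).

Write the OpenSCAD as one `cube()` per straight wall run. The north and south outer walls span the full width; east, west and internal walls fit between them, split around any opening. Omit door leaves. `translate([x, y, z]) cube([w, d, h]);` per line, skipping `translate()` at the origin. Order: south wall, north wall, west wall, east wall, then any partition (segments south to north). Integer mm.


cube([3250, 200, 2850]);
translate([0, 2550, 0]) cube([3250, 200, 2850]);
translate([0, 200, 0]) cube([200, 2350, 2850]);
translate([3050, 200, 0]) cube([200, 2350, 2850]);
translate([1750, 200, 0]) cube([200, 250, 2850]);
translate([1750, 1450, 0]) cube([200, 1100, 2850]);


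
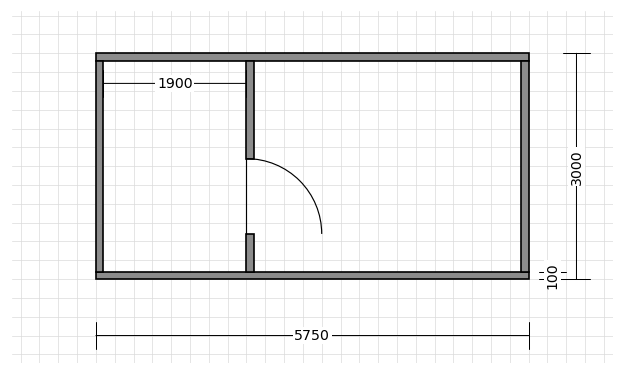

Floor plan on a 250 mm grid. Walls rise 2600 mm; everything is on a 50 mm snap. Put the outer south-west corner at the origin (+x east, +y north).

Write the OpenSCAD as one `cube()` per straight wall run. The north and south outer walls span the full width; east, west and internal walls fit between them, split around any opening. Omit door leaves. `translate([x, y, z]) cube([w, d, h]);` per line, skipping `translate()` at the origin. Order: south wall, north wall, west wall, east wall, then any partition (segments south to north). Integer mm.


cube([5750, 100, 2600]);
translate([0, 2900, 0]) cube([5750, 100, 2600]);
translate([0, 100, 0]) cube([100, 2800, 2600]);
translate([5650, 100, 0]) cube([100, 2800, 2600]);
translate([2000, 100, 0]) cube([100, 500, 2600]);
translate([2000, 1600, 0]) cube([100, 1300, 2600]);
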